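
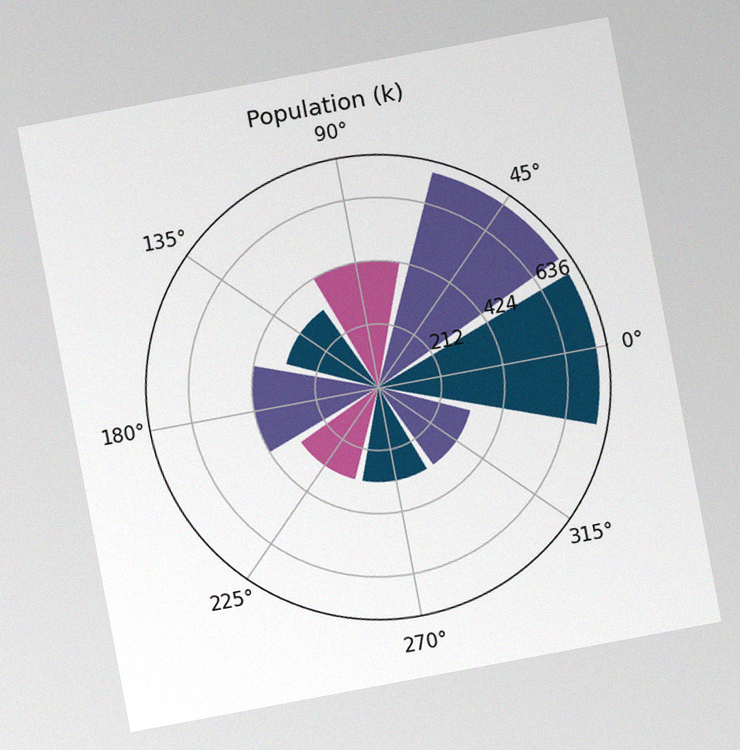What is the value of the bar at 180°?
The chart is tilted about 11° counter-clockwise, with some photo noise. The bar at 180° reaches 424k on the radial axis.

424k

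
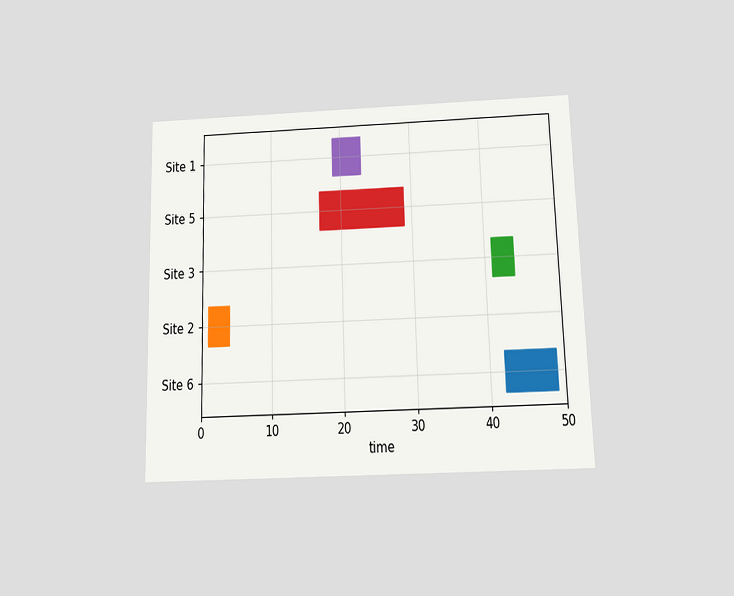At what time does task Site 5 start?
The chart is viewed slightly from below. The Site 5 bar begins at t=17.

17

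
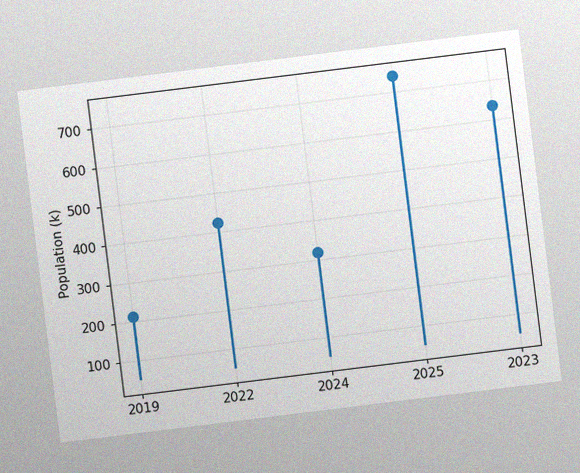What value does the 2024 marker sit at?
The chart is tilted about 7° counter-clockwise, with some photo noise. The 2024 marker sits at 318k.

318k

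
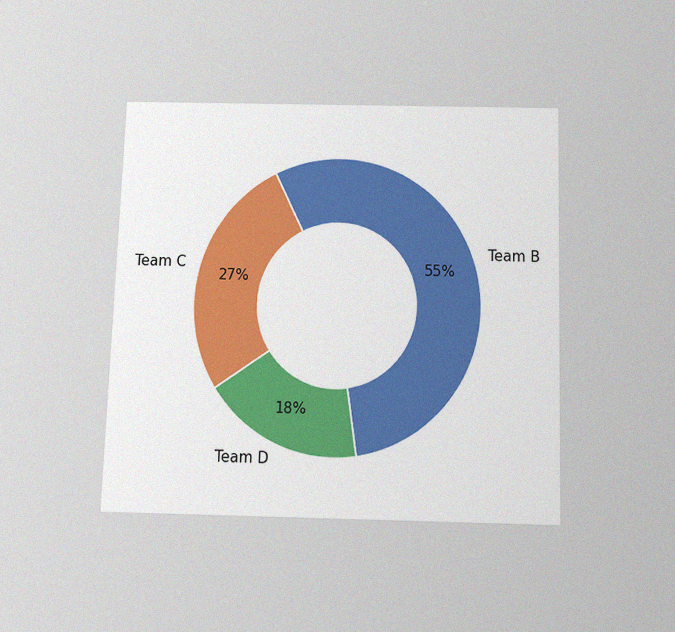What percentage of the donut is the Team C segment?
The chart is viewed slightly from below, with some photo noise. The Team C segment takes up 27% of the ring.

27%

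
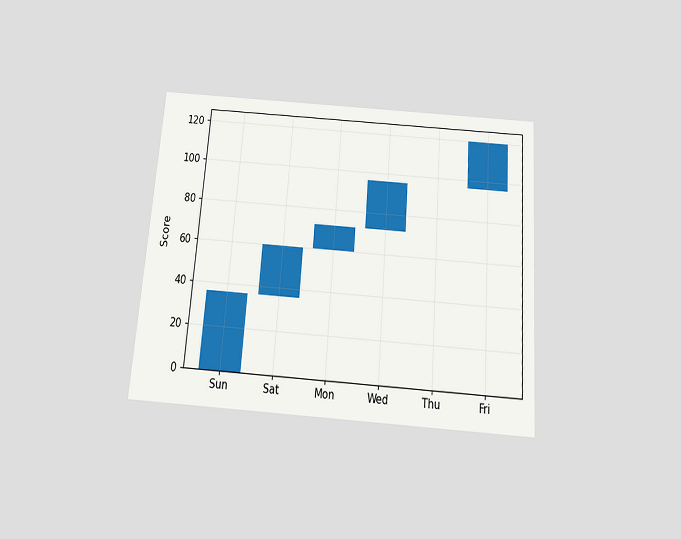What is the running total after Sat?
The chart is tilted about 4° clockwise and viewed slightly from below. After Sat the running total reaches 60.

60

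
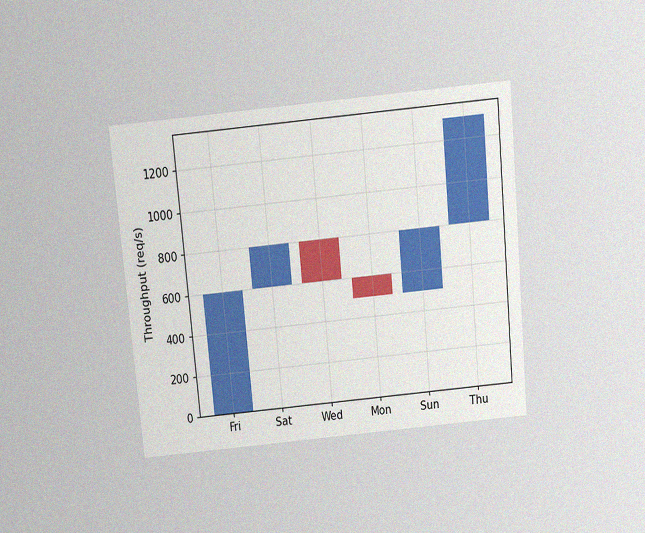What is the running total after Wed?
The chart is tilted about 5° counter-clockwise and viewed slightly from above, with some photo noise. After Wed the running total reaches 600req/s.

600req/s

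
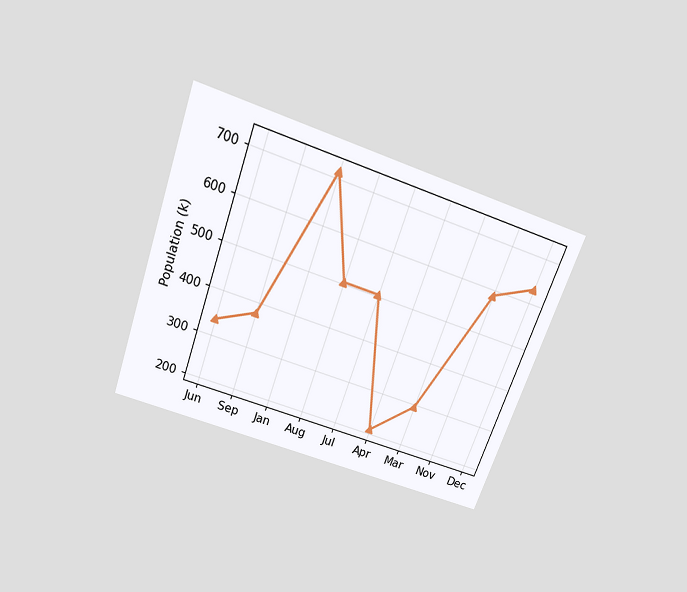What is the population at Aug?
504k

The chart is tilted about 20° clockwise and viewed slightly from above. At Aug, the line is at 504k.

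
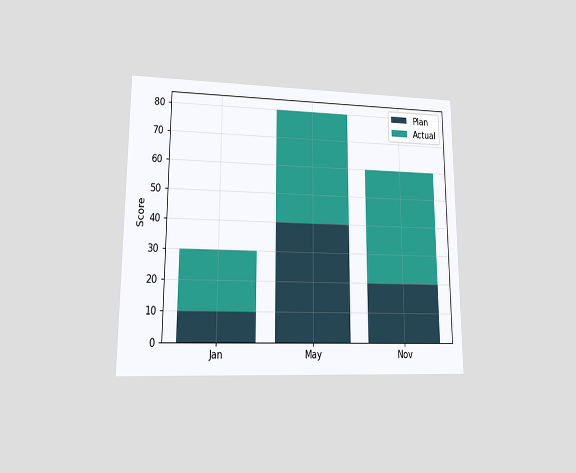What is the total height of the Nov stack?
The chart is viewed at a slight angle. The Nov stack's top reaches 60 on the y-axis.

60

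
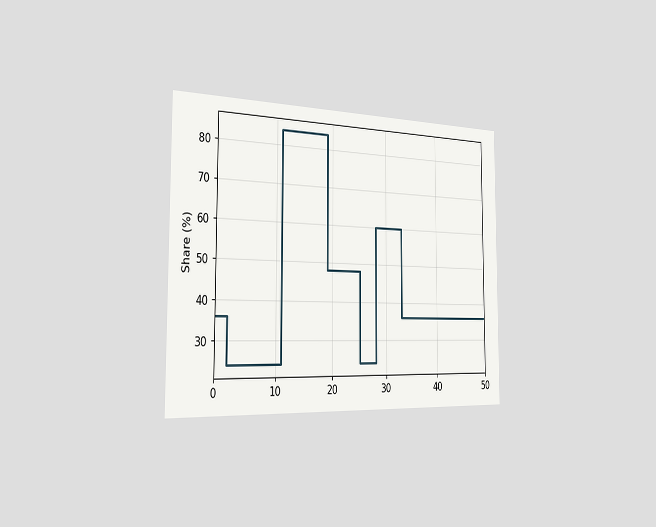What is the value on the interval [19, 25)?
The chart is viewed slightly from the left. On [19, 25) the step sits at 48%.

48%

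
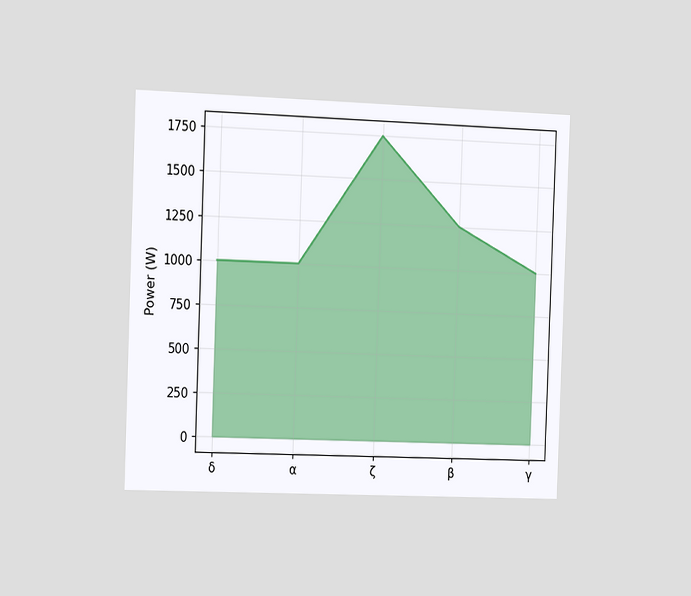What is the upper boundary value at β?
The chart is tilted about 2° clockwise and viewed slightly from the left. At β the upper boundary is at 1250W.

1250W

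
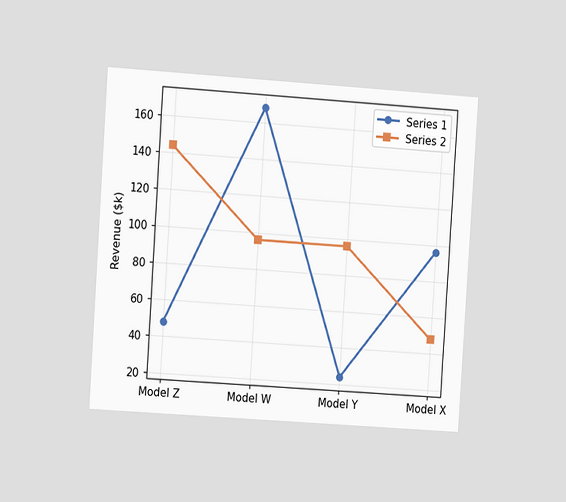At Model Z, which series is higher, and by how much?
The chart is tilted about 4° clockwise and viewed at a slight angle. At Model Z, Series 2 sits above the other line by $96k.

Series 2, by $96k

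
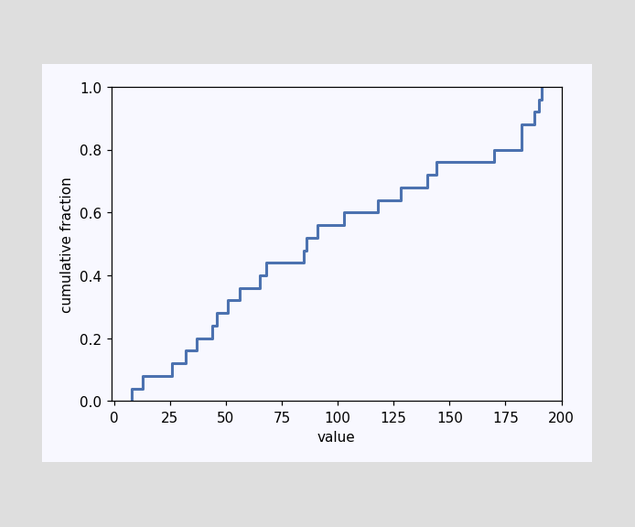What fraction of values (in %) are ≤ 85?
At x=85 the ECDF step is at 48%.

48%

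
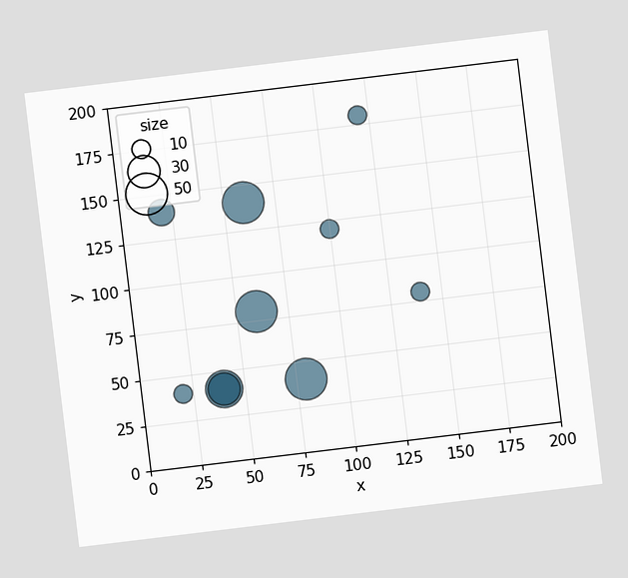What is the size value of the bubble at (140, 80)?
10

The chart is tilted about 7° counter-clockwise. Matching the bubble at (140, 80) against the size legend gives 10.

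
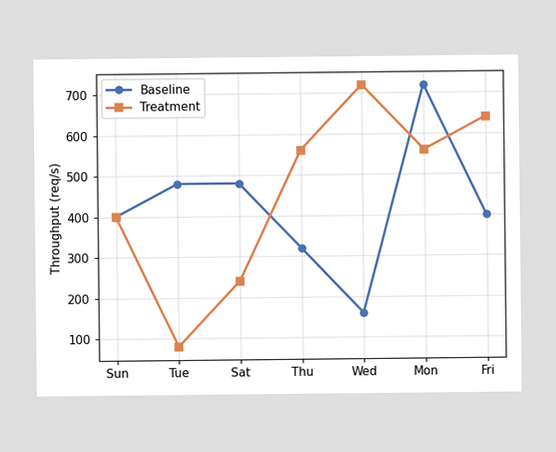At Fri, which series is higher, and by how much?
Treatment, by 240req/s

At Fri, Treatment sits above the other line by 240req/s.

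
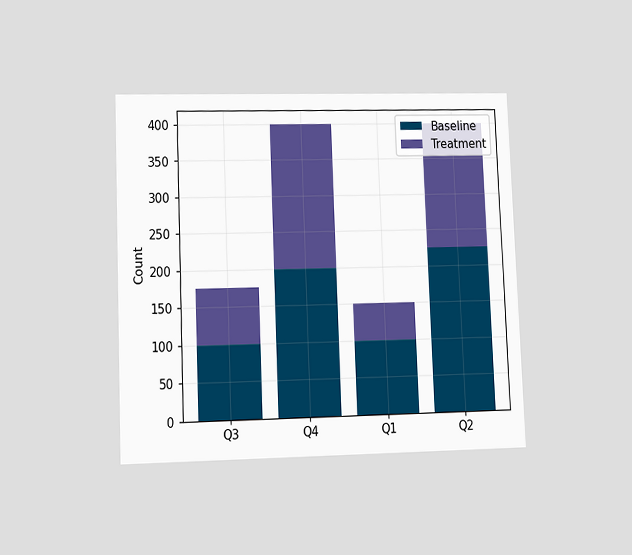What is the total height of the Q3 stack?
The chart is tilted about 2° counter-clockwise and viewed at a slight angle. The Q3 stack's top reaches 175 on the y-axis.

175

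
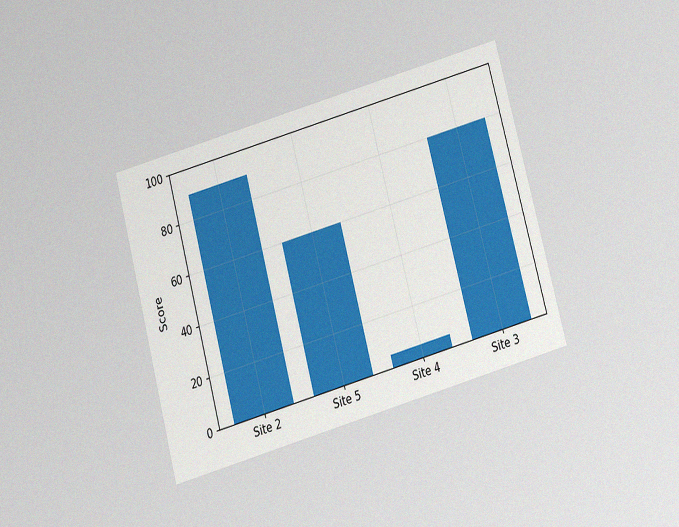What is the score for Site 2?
The chart is tilted about 15° counter-clockwise and viewed slightly from below, with some photo noise. Reading along the chart's y-axis, the Site 2 bar reaches 90.

90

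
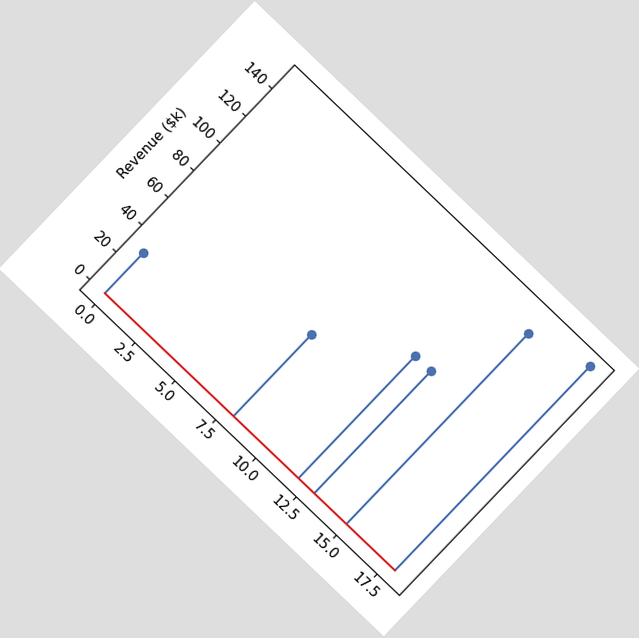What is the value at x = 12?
$90k

The chart is tilted about 44° clockwise. The stem at x=12 reaches $90k.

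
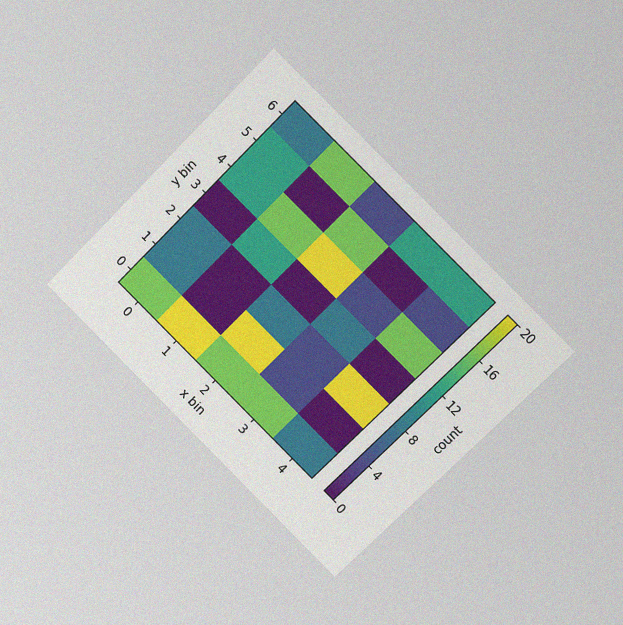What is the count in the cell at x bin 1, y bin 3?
12

The chart is tilted about 45° clockwise and viewed at a slight angle, with some photo noise. Matching the cell (1, 3) against the colorbar gives 12.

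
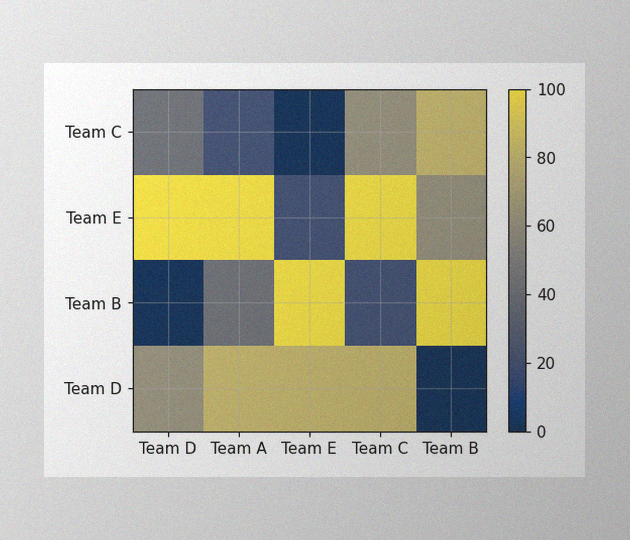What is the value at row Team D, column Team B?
0

The image has some photo noise and uneven lighting. Matching cell (Team D, Team B) against the colorbar gives 0.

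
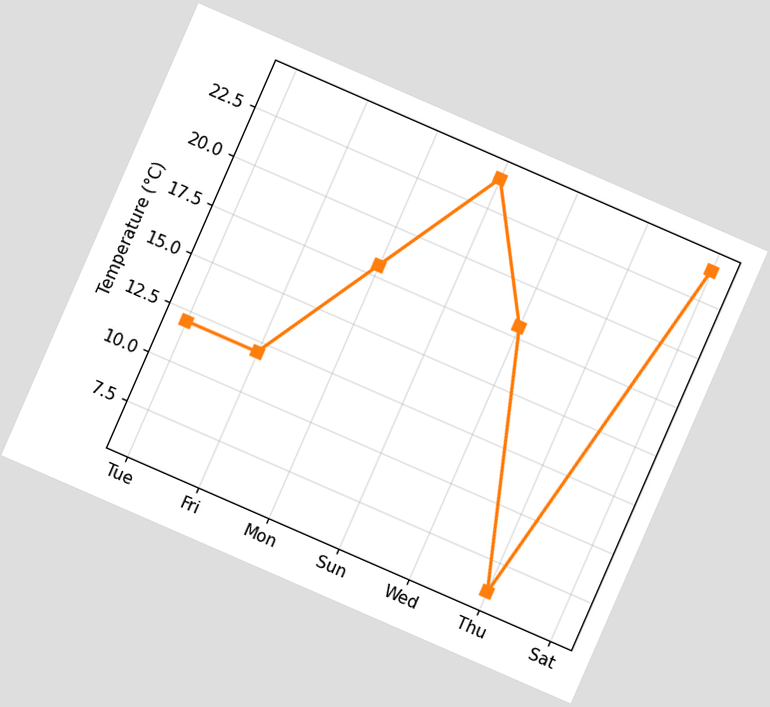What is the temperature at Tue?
12°C

The chart is tilted about 24° clockwise. At Tue, the line is at 12°C.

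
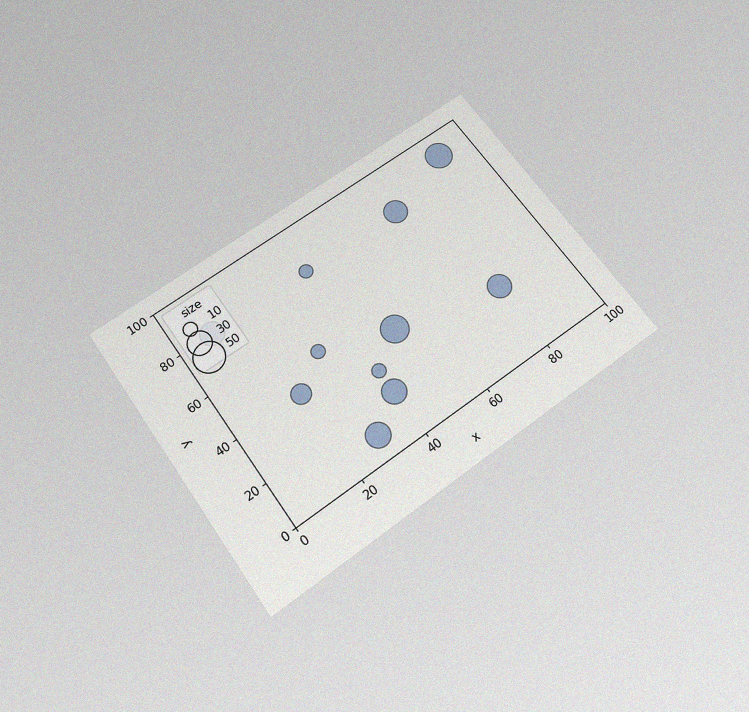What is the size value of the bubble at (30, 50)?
The chart is tilted about 36° counter-clockwise and viewed slightly from below, with some photo noise. Matching the bubble at (30, 50) against the size legend gives 10.

10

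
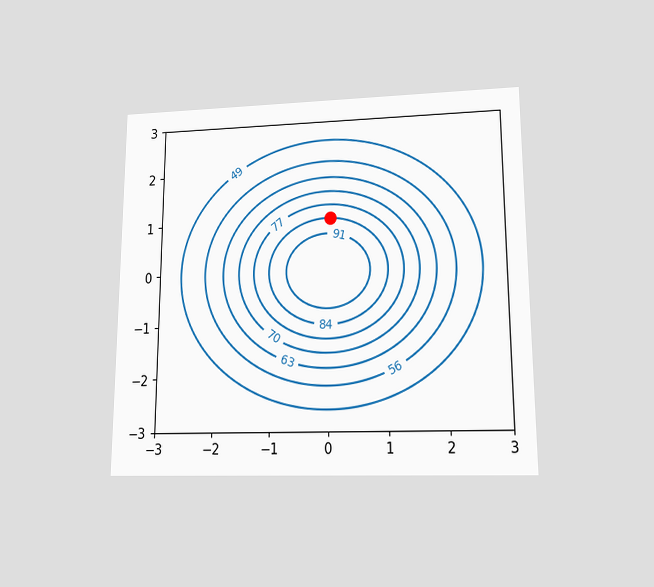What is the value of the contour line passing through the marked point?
The chart is viewed at a slight angle. The marked point sits on the contour labelled 84.

84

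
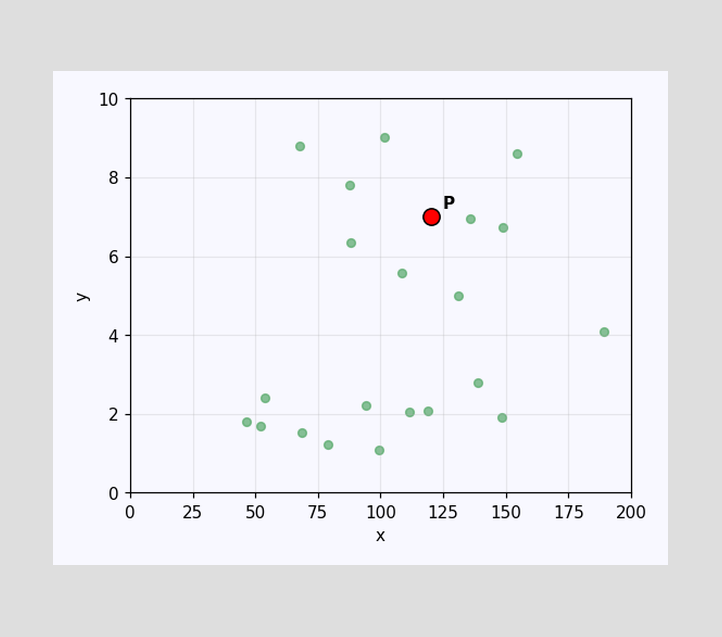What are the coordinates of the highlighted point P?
Following the gridlines from P to each axis, P sits at (120, 7).

(120, 7)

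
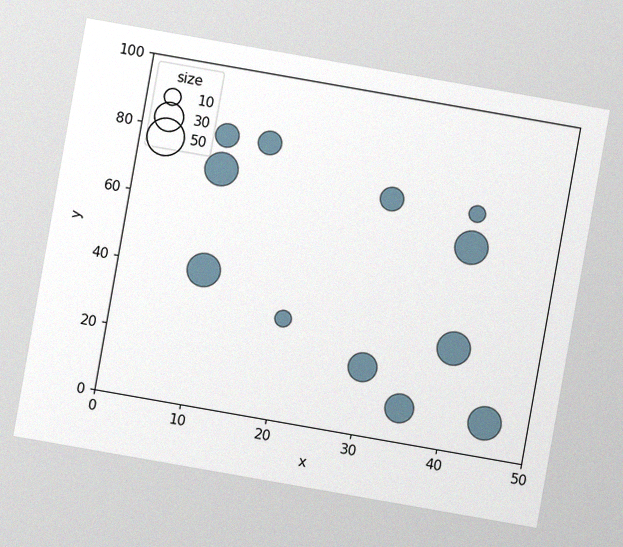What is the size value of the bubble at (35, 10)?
30

The chart is tilted about 10° clockwise, with some photo noise. Matching the bubble at (35, 10) against the size legend gives 30.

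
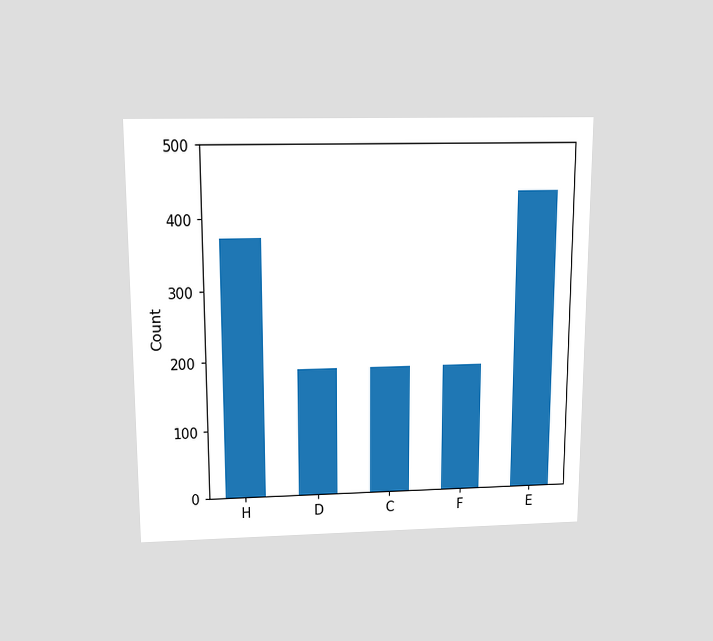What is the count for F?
186

The chart is viewed slightly from above. Reading along the chart's y-axis, the F bar reaches 186.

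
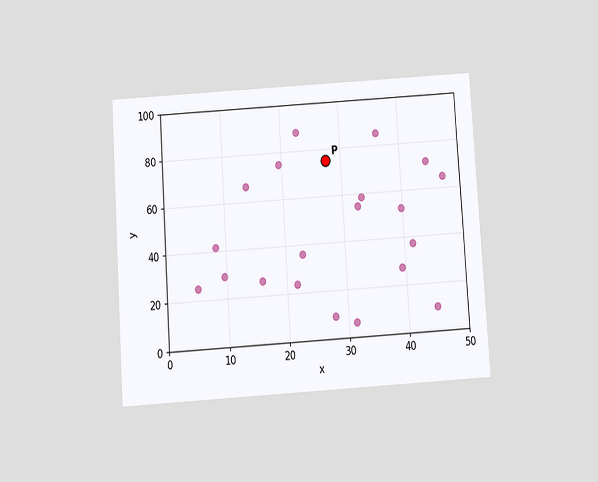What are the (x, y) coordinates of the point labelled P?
(27.5, 75)

The chart is tilted about 4° counter-clockwise and viewed slightly from below. Following the gridlines from P to each axis, P sits at (27.5, 75).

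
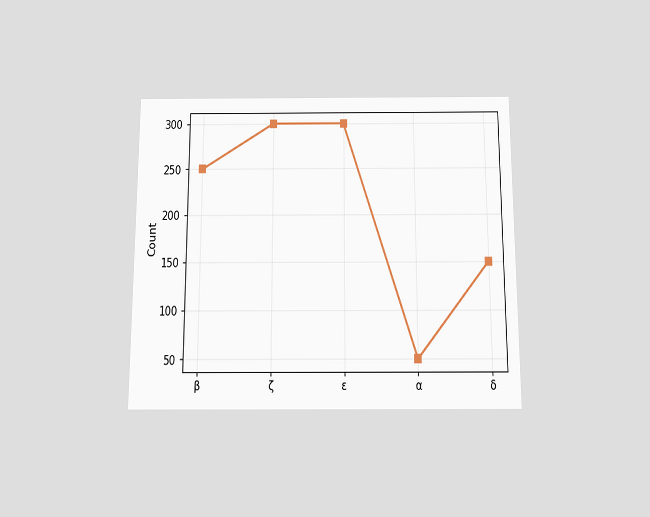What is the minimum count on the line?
The chart is viewed slightly from below. The lowest point is at α, and reading across to the y-axis gives 50.

50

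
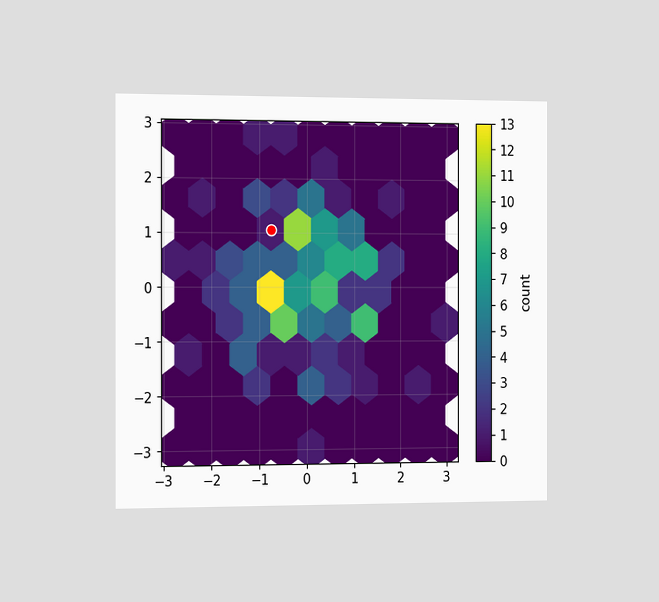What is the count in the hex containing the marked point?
1

The chart is viewed slightly from the left. The marked hex reads 1 on the colorbar.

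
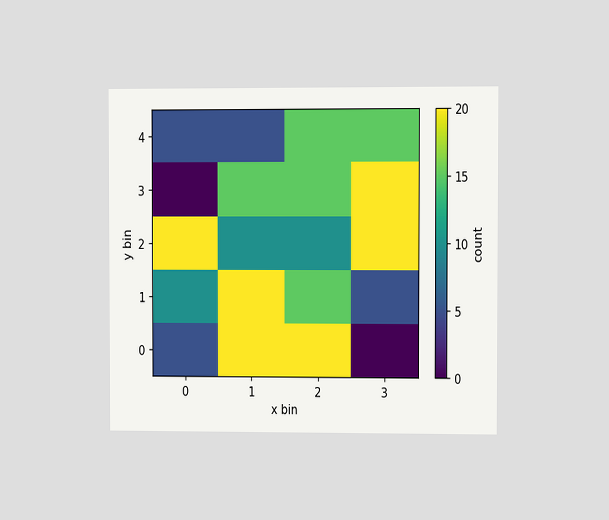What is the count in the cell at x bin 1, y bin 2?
10

The chart is viewed at a slight angle. Matching the cell (1, 2) against the colorbar gives 10.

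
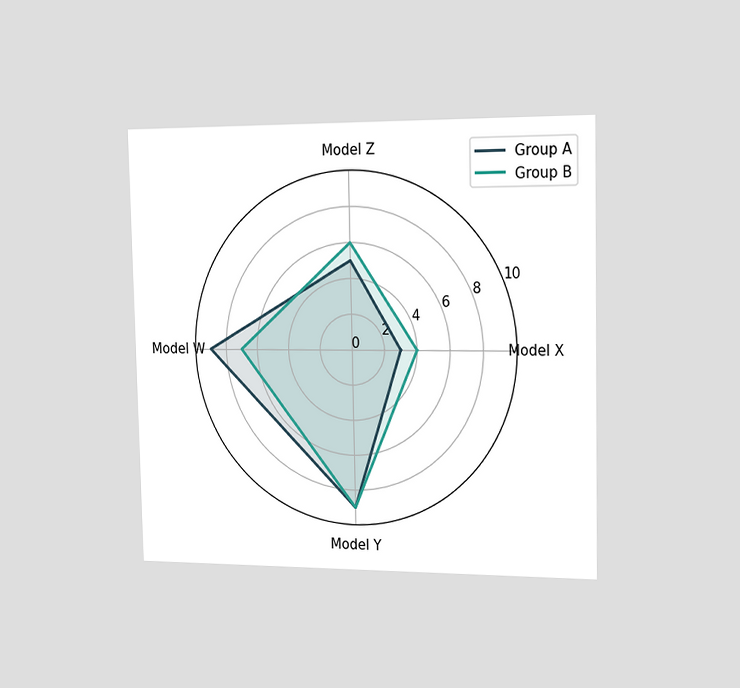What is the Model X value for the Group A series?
The chart is viewed slightly from the right. On the Model X axis, Group A reaches 3.

3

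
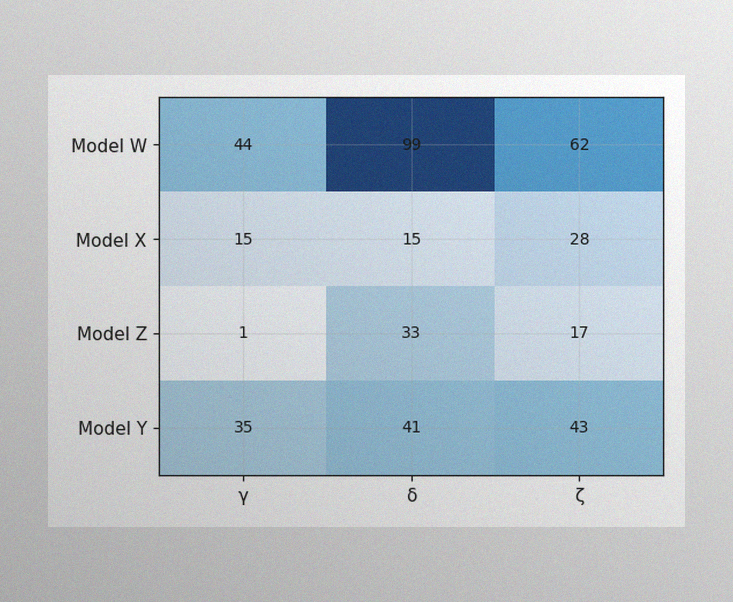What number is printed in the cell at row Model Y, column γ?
The image has some photo noise and uneven lighting. The (Model Y, γ) cell reads 35.

35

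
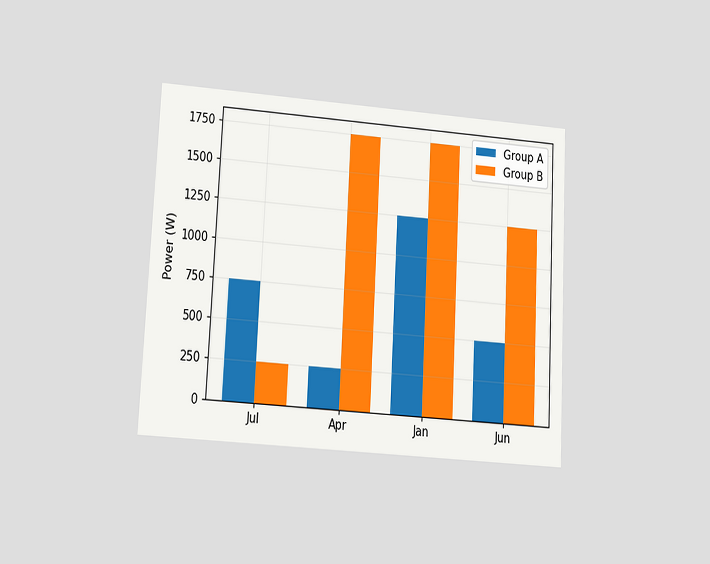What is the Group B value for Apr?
The chart is tilted about 3° clockwise and viewed at a slight angle. The Group B bar at Apr reaches 1750W on the y-axis.

1750W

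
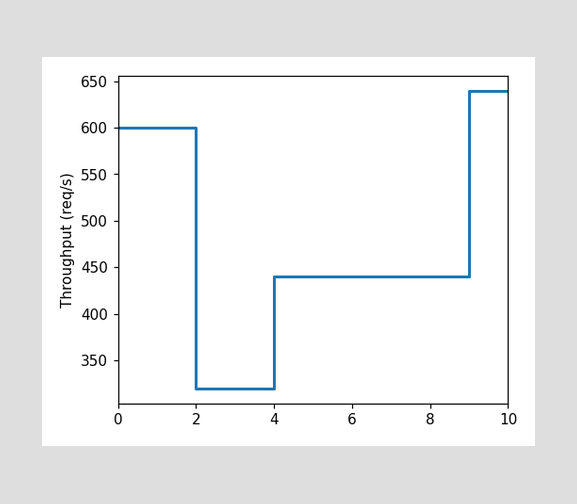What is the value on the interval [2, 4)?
On [2, 4) the step sits at 320req/s.

320req/s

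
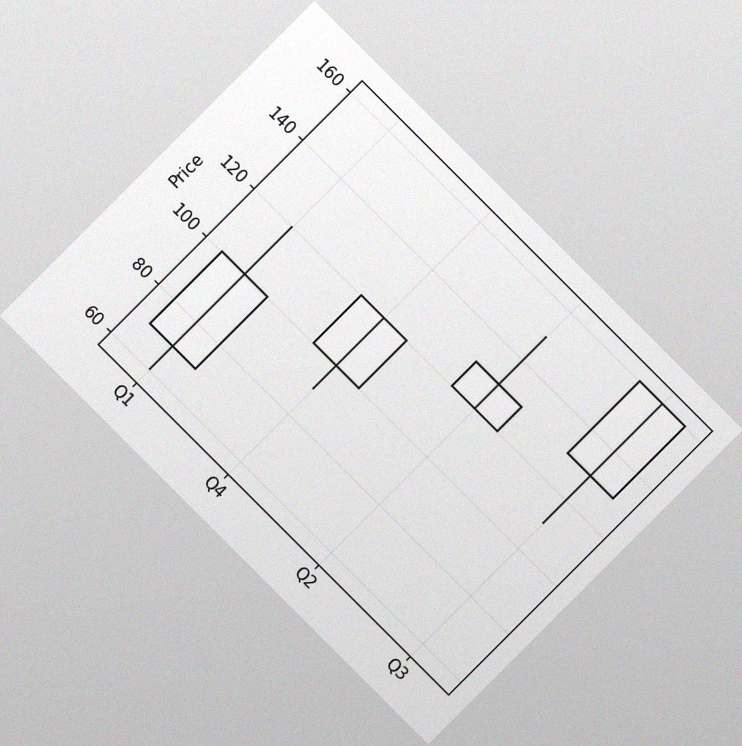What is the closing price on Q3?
160

The chart is tilted about 45° clockwise, with some photo noise. The Q3 candle closes at 160.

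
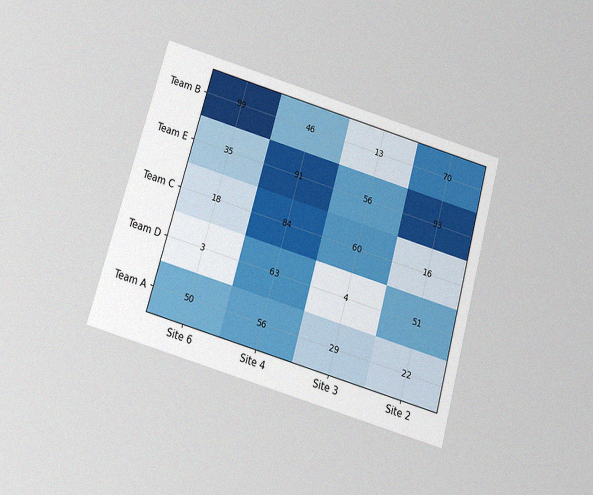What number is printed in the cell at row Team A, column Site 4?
56

The chart is tilted about 16° clockwise and viewed slightly from below, with some photo noise. The (Team A, Site 4) cell reads 56.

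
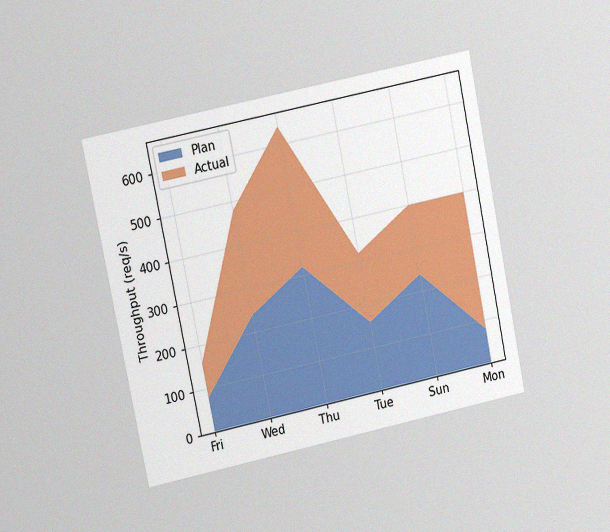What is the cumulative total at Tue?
The chart is tilted about 12° counter-clockwise and viewed at a slight angle, with some photo noise. The stacked total at Tue reaches 320req/s.

320req/s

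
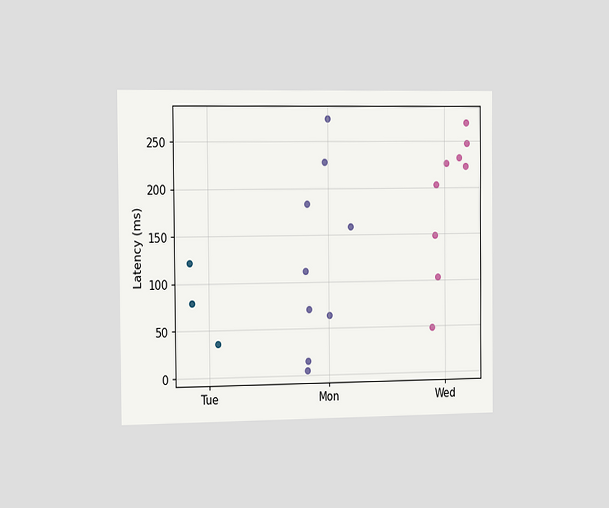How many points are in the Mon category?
The chart is viewed slightly from the left. Counting the markers in the Mon column gives 9.

9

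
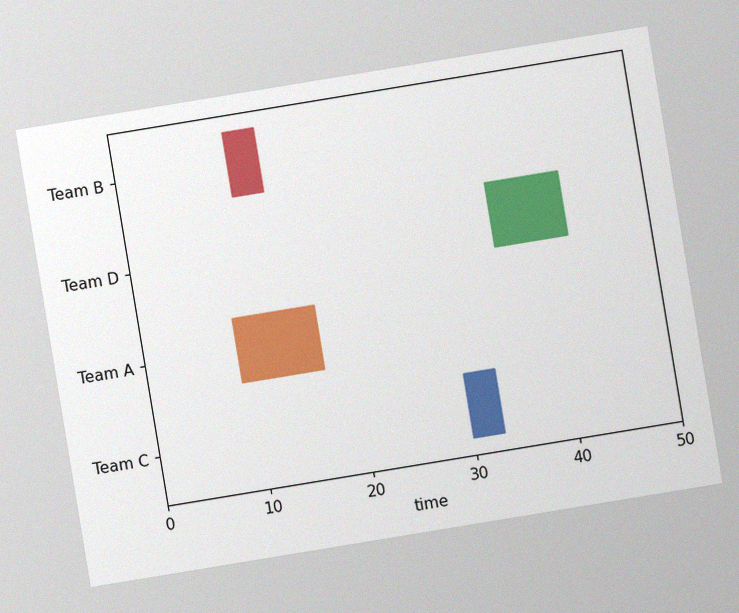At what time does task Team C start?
The chart is tilted about 9° counter-clockwise, with some photo noise. The Team C bar begins at t=30.

30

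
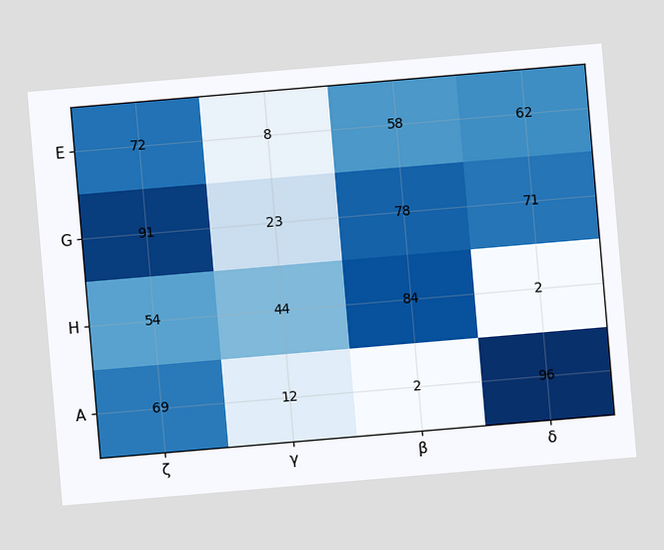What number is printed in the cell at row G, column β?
78

The chart is tilted about 5° counter-clockwise. The (G, β) cell reads 78.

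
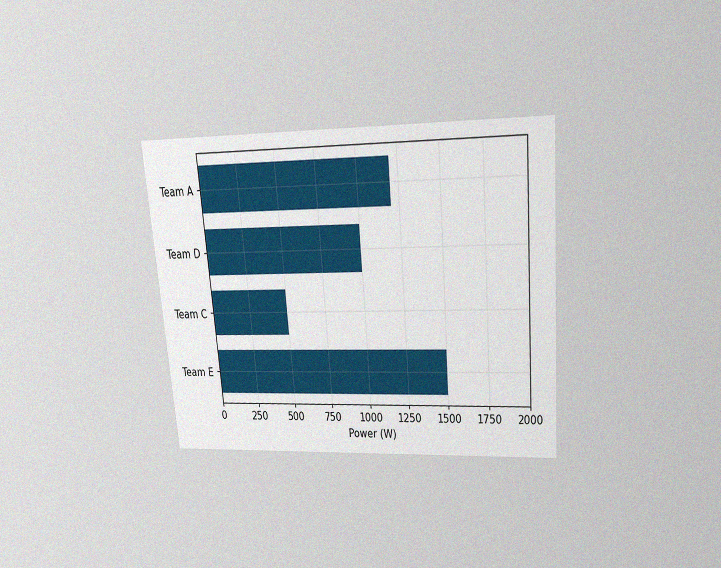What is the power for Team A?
The chart is tilted about 5° counter-clockwise and viewed slightly from above, with some photo noise. Reading along the chart's x-axis, the Team A bar reaches 1200W.

1200W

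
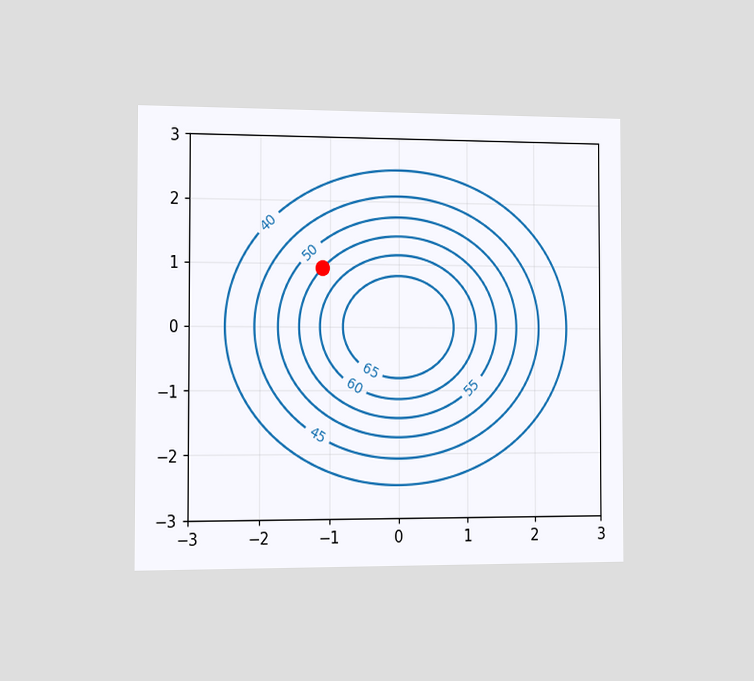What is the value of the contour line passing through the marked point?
55

The chart is viewed slightly from the left. The marked point sits on the contour labelled 55.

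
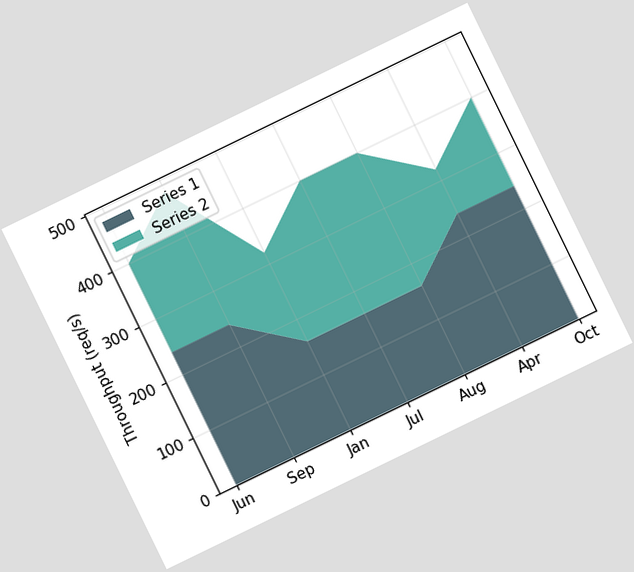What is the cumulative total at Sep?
480req/s

The chart is tilted about 26° counter-clockwise. The stacked total at Sep reaches 480req/s.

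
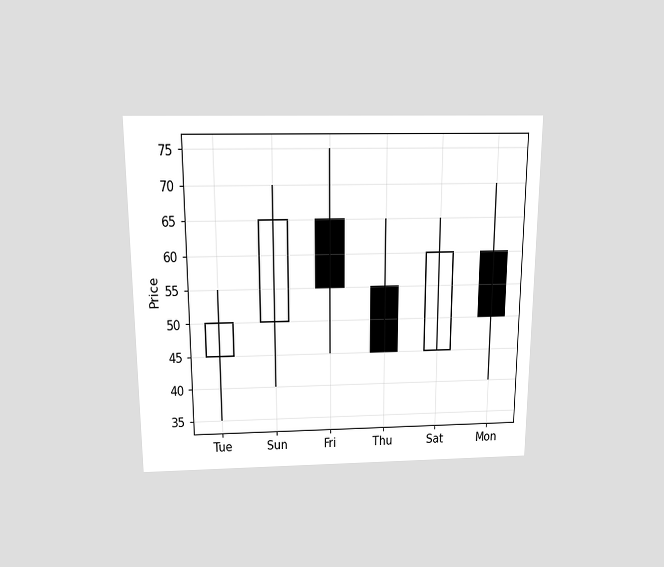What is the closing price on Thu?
45

The chart is viewed slightly from above. The Thu candle closes at 45.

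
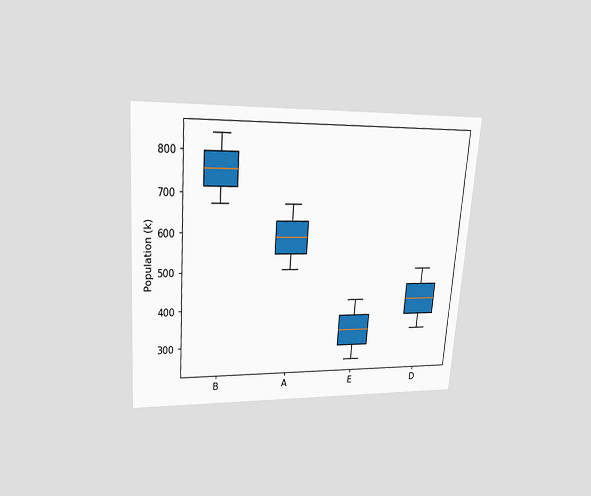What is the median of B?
The chart is tilted about 4° clockwise and viewed slightly from above. The median line in the B box sits at 756k.

756k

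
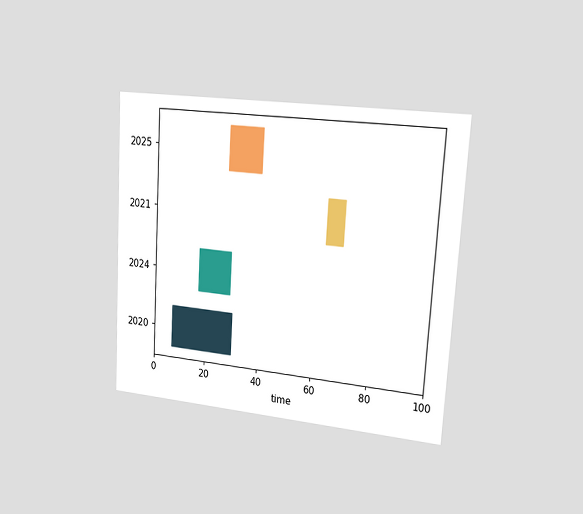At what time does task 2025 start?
The chart is tilted about 3° clockwise and viewed slightly from the right. The 2025 bar begins at t=27.

27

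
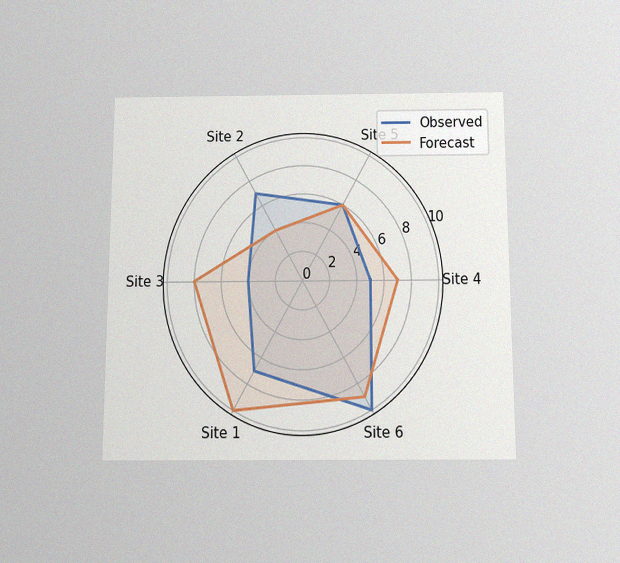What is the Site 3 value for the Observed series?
4

The chart is viewed slightly from below, with some photo noise. On the Site 3 axis, Observed reaches 4.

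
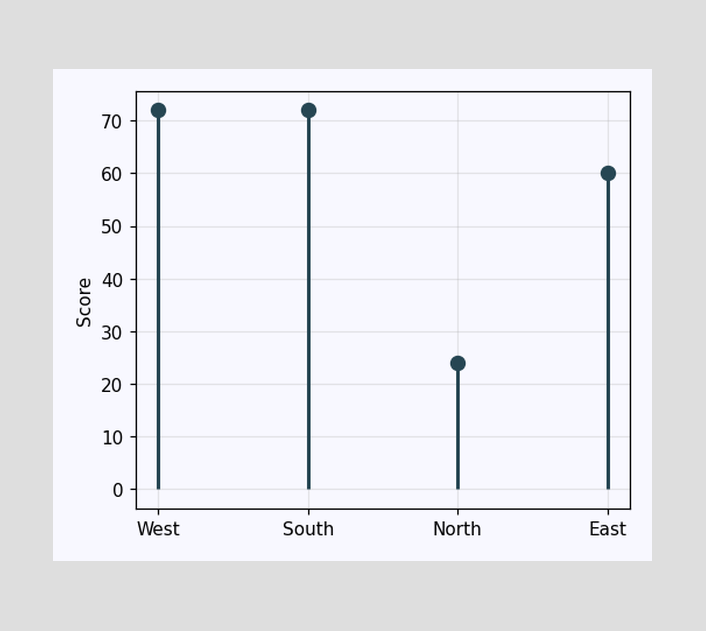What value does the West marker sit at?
The West marker sits at 72.

72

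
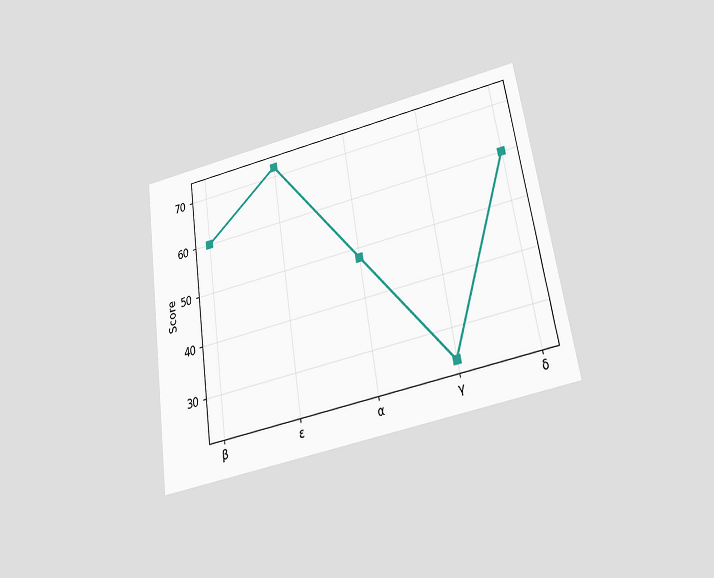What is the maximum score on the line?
The chart is tilted about 9° counter-clockwise and viewed slightly from below. The highest point is at ε, and reading across to the y-axis gives 72.

72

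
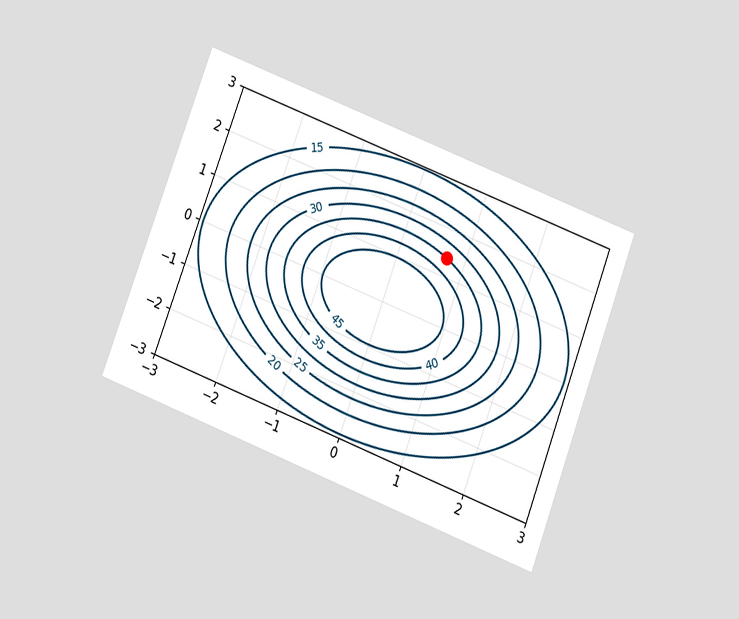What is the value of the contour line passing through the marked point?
35

The chart is tilted about 21° clockwise and viewed slightly from below. The marked point sits on the contour labelled 35.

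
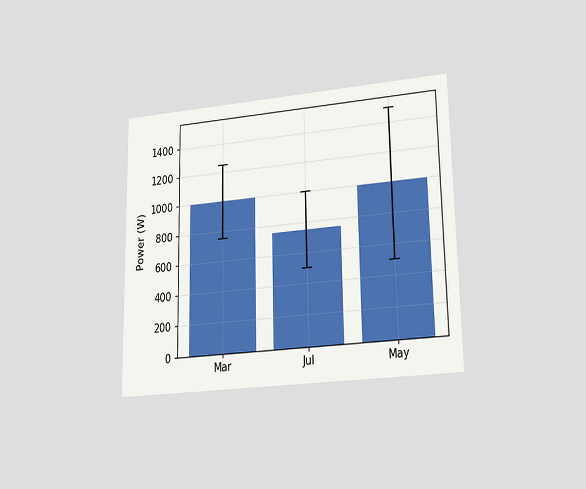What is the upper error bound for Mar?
The chart is viewed at a slight angle. The Mar bar's upper whisker reaches 1250W.

1250W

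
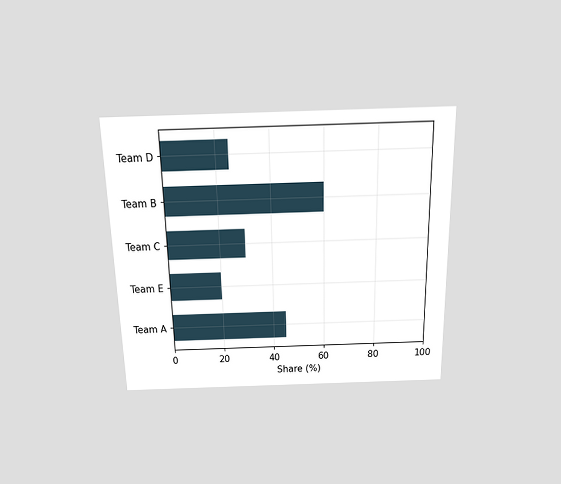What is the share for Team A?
The chart is viewed slightly from above. Reading along the chart's x-axis, the Team A bar reaches 45%.

45%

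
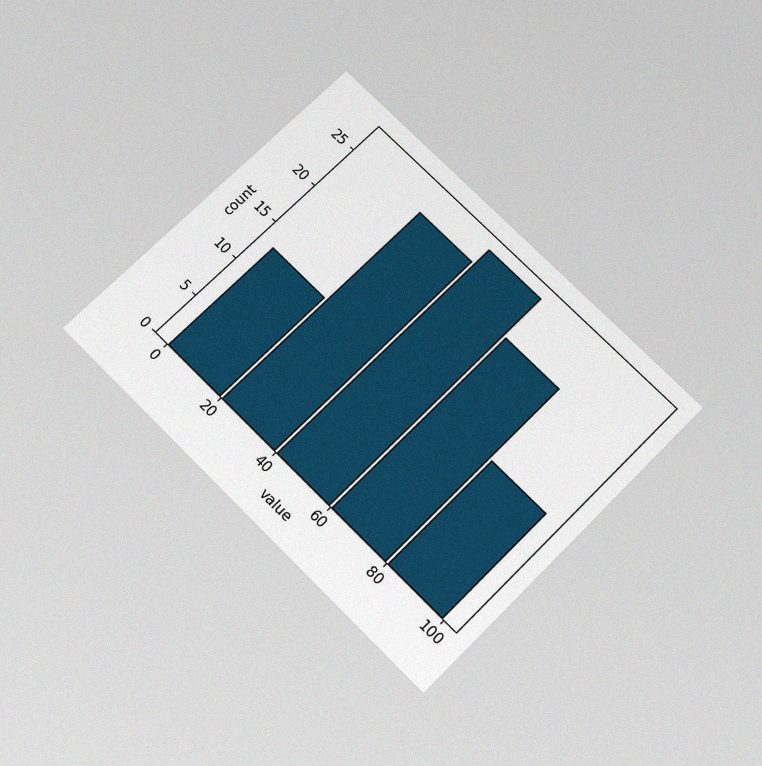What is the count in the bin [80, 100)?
13

The chart is tilted about 45° clockwise and viewed slightly from below, with some photo noise. The [80, 100) bin has height 13.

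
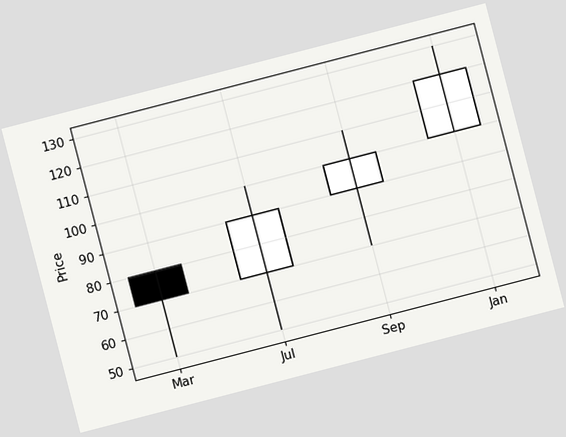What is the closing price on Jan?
The chart is tilted about 15° counter-clockwise. The Jan candle closes at 120.

120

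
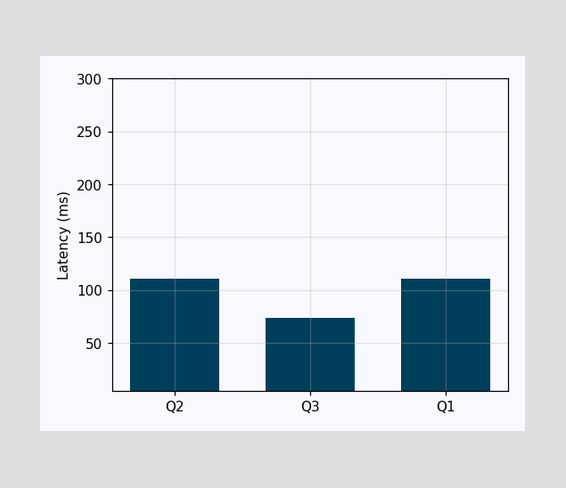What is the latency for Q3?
74ms

Reading along the chart's y-axis, the Q3 bar reaches 74ms.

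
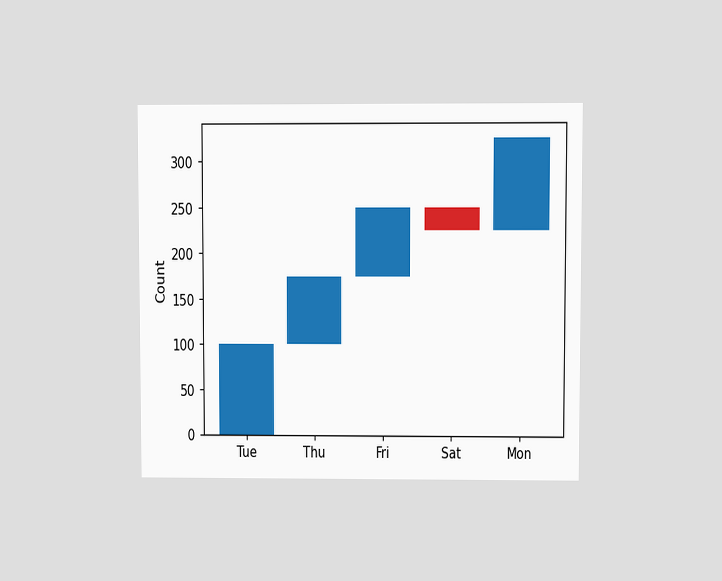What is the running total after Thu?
175

The chart is viewed at a slight angle. After Thu the running total reaches 175.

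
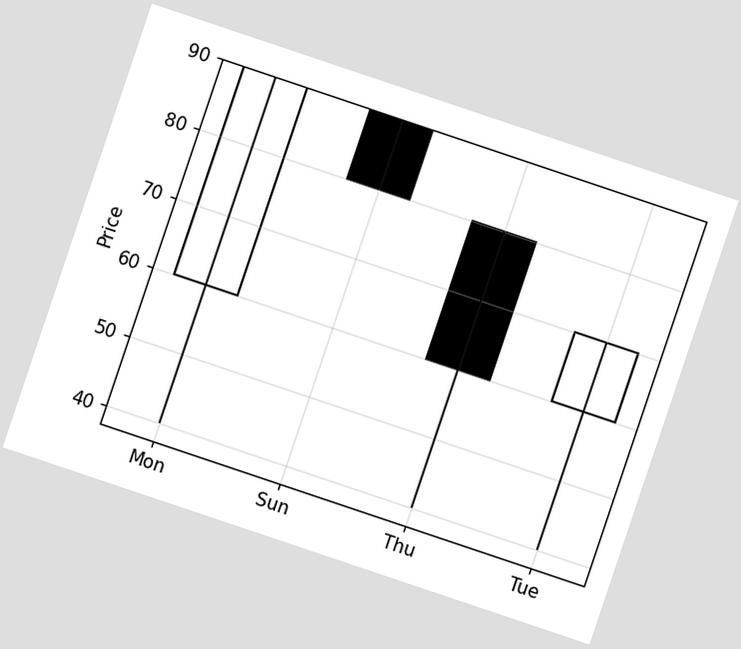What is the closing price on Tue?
70

The chart is tilted about 19° clockwise. The Tue candle closes at 70.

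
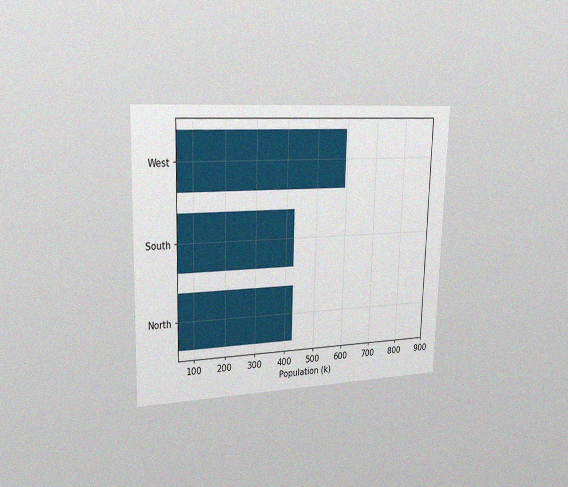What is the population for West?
595k

The chart is viewed slightly from the left, with some photo noise. Reading along the chart's x-axis, the West bar reaches 595k.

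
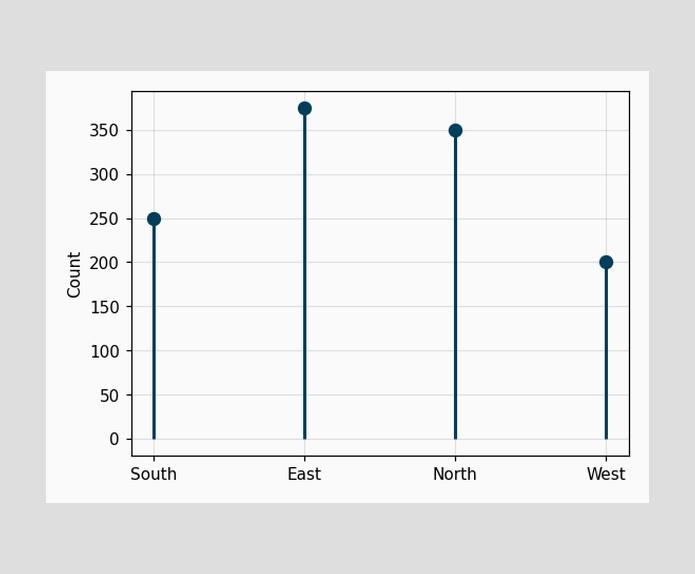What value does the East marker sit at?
375

The East marker sits at 375.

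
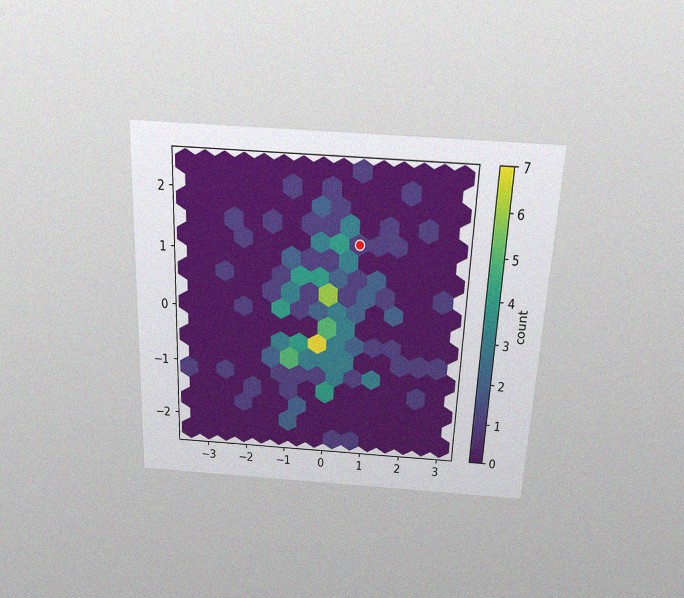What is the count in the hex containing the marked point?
1

The chart is tilted about 3° clockwise and viewed slightly from above, with some photo noise. The marked hex reads 1 on the colorbar.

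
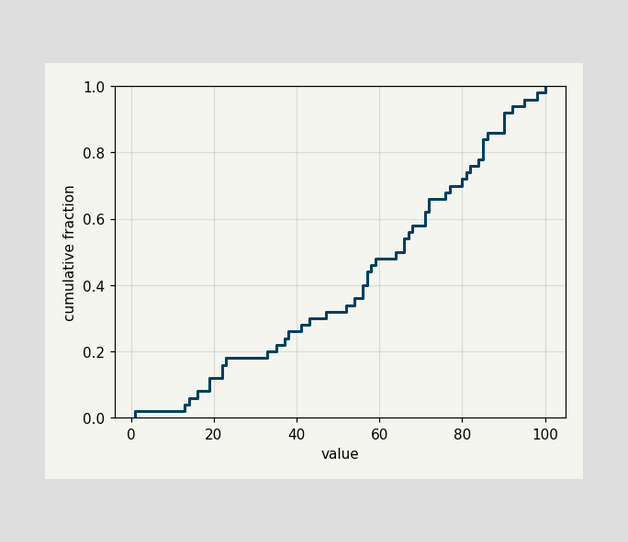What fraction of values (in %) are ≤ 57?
44%

At x=57 the ECDF step is at 44%.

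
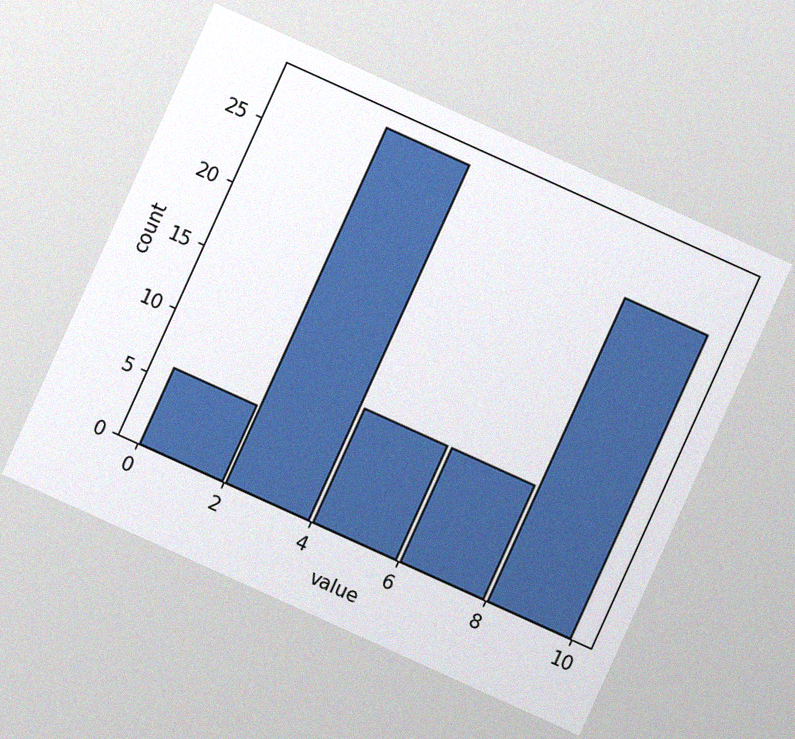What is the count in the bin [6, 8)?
9

The chart is tilted about 24° clockwise, with some photo noise. The [6, 8) bin has height 9.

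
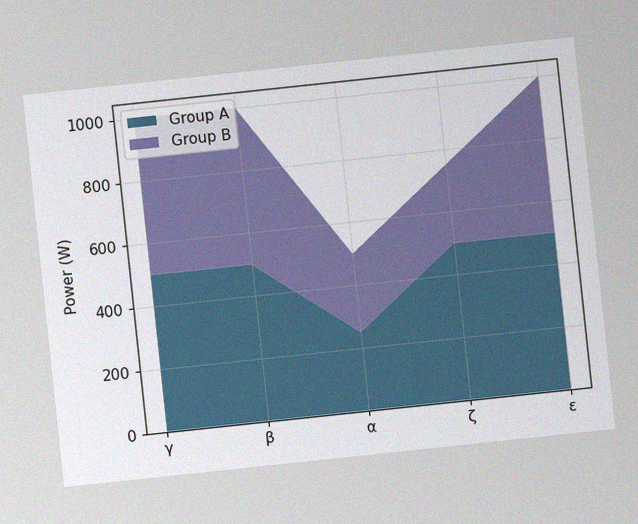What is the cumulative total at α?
The chart is tilted about 6° counter-clockwise, with some photo noise. The stacked total at α reaches 500W.

500W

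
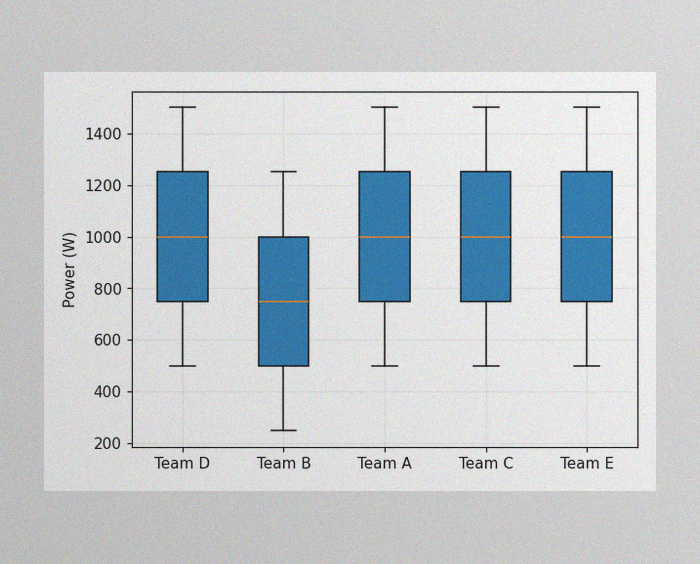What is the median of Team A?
The image has some photo noise and uneven lighting. The median line in the Team A box sits at 1000W.

1000W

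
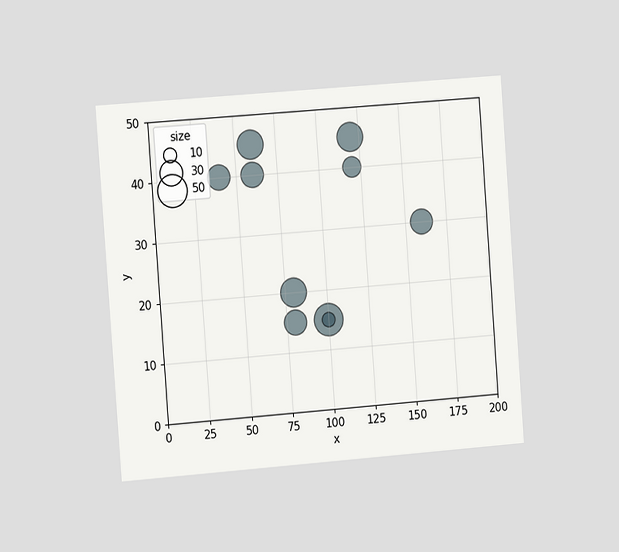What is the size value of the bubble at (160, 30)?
30

The chart is tilted about 4° counter-clockwise and viewed slightly from the left. Matching the bubble at (160, 30) against the size legend gives 30.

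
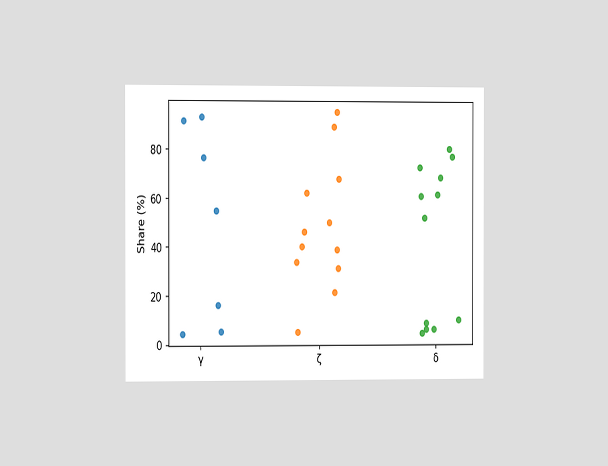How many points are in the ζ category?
12

The chart is viewed at a slight angle. Counting the markers in the ζ column gives 12.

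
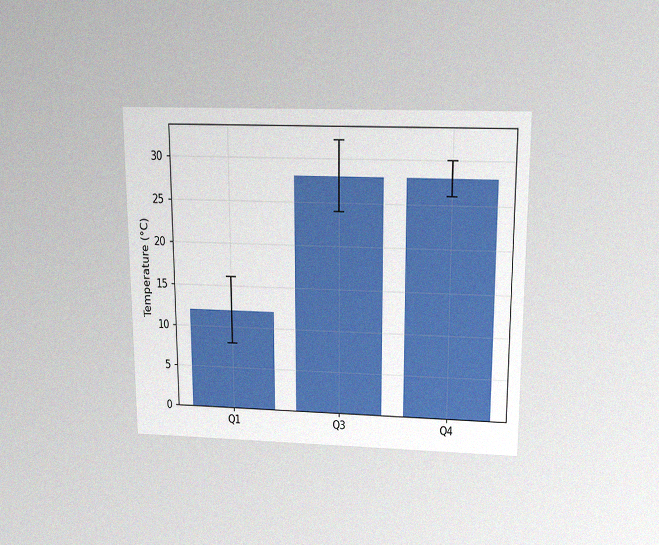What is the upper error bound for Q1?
The chart is viewed slightly from above, with some photo noise. The Q1 bar's upper whisker reaches 16°C.

16°C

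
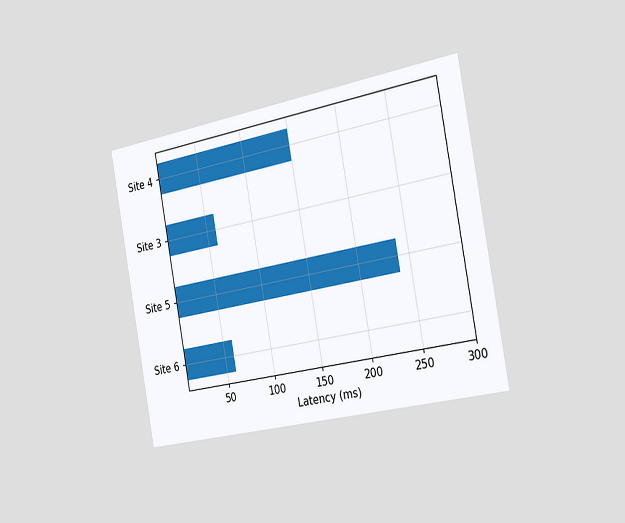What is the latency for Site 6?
The chart is tilted about 10° counter-clockwise and viewed slightly from the right. Reading along the chart's x-axis, the Site 6 bar reaches 60ms.

60ms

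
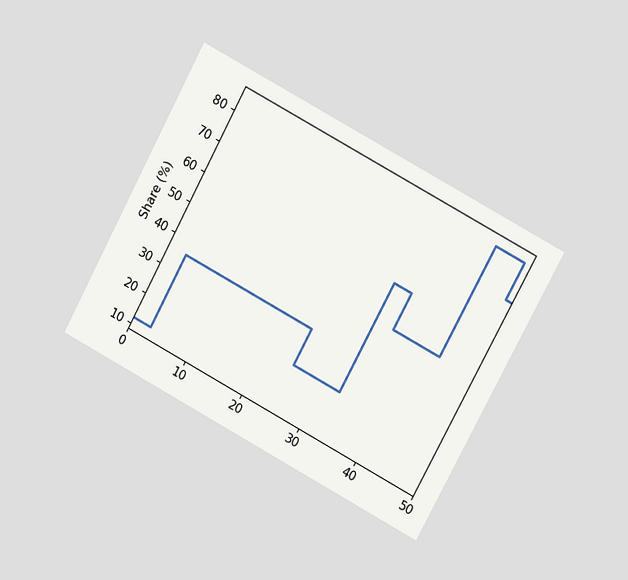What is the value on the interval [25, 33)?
The chart is tilted about 28° clockwise and viewed at a slight angle. On [25, 33) the step sits at 24%.

24%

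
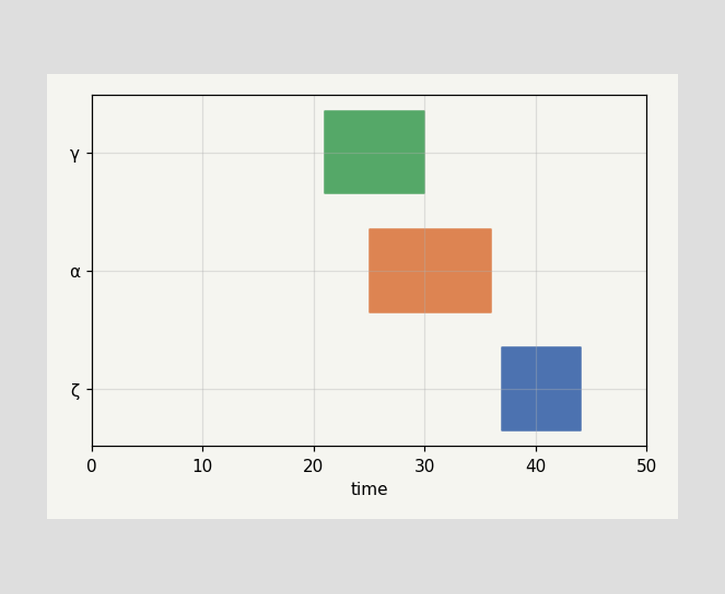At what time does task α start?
The α bar begins at t=25.

25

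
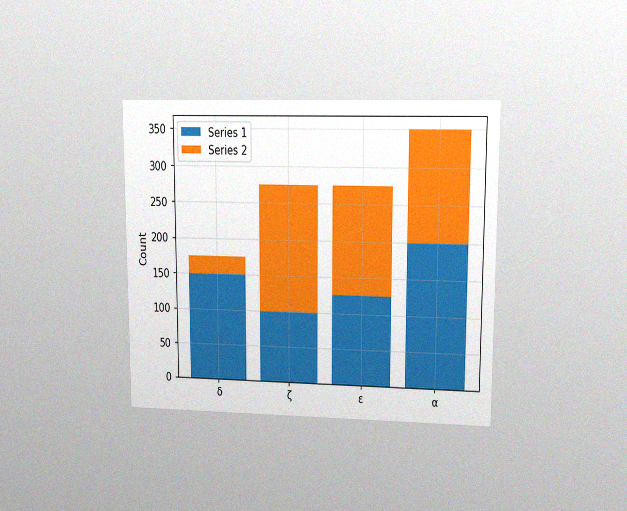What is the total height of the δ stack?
The chart is viewed at a slight angle, with some photo noise. The δ stack's top reaches 175 on the y-axis.

175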